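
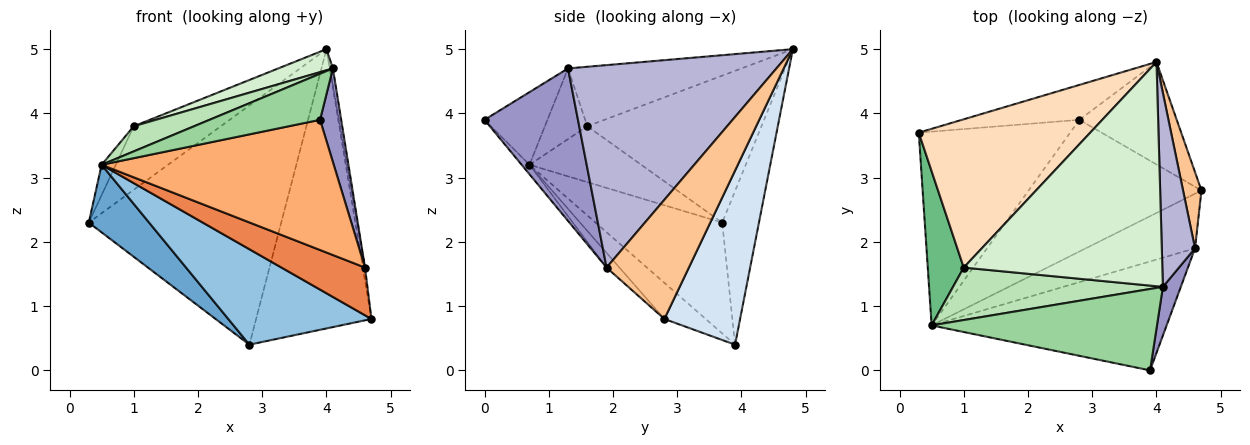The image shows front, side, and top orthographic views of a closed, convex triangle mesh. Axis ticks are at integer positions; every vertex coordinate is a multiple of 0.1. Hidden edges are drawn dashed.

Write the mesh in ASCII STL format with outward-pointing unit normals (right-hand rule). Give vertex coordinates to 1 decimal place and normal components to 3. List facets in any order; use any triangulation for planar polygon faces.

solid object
 facet normal -0.569 -0.271 -0.777
  outer loop
   vertex 2.8 3.9 0.4
   vertex 0.5 0.7 3.2
   vertex 0.3 3.7 2.3
  endloop
 endfacet
 facet normal -0.167 -0.579 -0.798
  outer loop
   vertex 2.8 3.9 0.4
   vertex 4.7 2.8 0.8
   vertex 0.5 0.7 3.2
  endloop
 endfacet
 facet normal -0.186 0.972 -0.142
  outer loop
   vertex 2.8 3.9 0.4
   vertex 0.3 3.7 2.3
   vertex 4.0 4.8 5.0
  endloop
 endfacet
 facet normal 0.524 0.799 -0.293
  outer loop
   vertex 2.8 3.9 0.4
   vertex 4.0 4.8 5.0
   vertex 4.7 2.8 0.8
  endloop
 endfacet
 facet normal -0.101 -0.655 -0.749
  outer loop
   vertex 4.6 1.9 1.6
   vertex 0.5 0.7 3.2
   vertex 4.7 2.8 0.8
  endloop
 endfacet
 facet normal -0.026 -0.767 -0.641
  outer loop
   vertex 4.6 1.9 1.6
   vertex 3.9 0.0 3.9
   vertex 0.5 0.7 3.2
  endloop
 endfacet
 facet normal 0.988 0.026 0.152
  outer loop
   vertex 4.6 1.9 1.6
   vertex 4.7 2.8 0.8
   vertex 4.0 4.8 5.0
  endloop
 endfacet
 facet normal -0.619 0.309 0.722
  outer loop
   vertex 1.0 1.6 3.8
   vertex 4.0 4.8 5.0
   vertex 0.3 3.7 2.3
  endloop
 endfacet
 facet normal -0.836 0.106 0.538
  outer loop
   vertex 1.0 1.6 3.8
   vertex 0.3 3.7 2.3
   vertex 0.5 0.7 3.2
  endloop
 endfacet
 facet normal -0.270 -0.474 0.838
  outer loop
   vertex 4.1 1.3 4.7
   vertex 0.5 0.7 3.2
   vertex 3.9 0.0 3.9
  endloop
 endfacet
 facet normal -0.291 -0.414 0.863
  outer loop
   vertex 4.1 1.3 4.7
   vertex 1.0 1.6 3.8
   vertex 0.5 0.7 3.2
  endloop
 endfacet
 facet normal -0.286 -0.090 0.954
  outer loop
   vertex 4.1 1.3 4.7
   vertex 4.0 4.8 5.0
   vertex 1.0 1.6 3.8
  endloop
 endfacet
 facet normal 0.969 -0.219 0.114
  outer loop
   vertex 4.1 1.3 4.7
   vertex 3.9 0.0 3.9
   vertex 4.6 1.9 1.6
  endloop
 endfacet
 facet normal 0.987 0.014 0.162
  outer loop
   vertex 4.1 1.3 4.7
   vertex 4.6 1.9 1.6
   vertex 4.0 4.8 5.0
  endloop
 endfacet
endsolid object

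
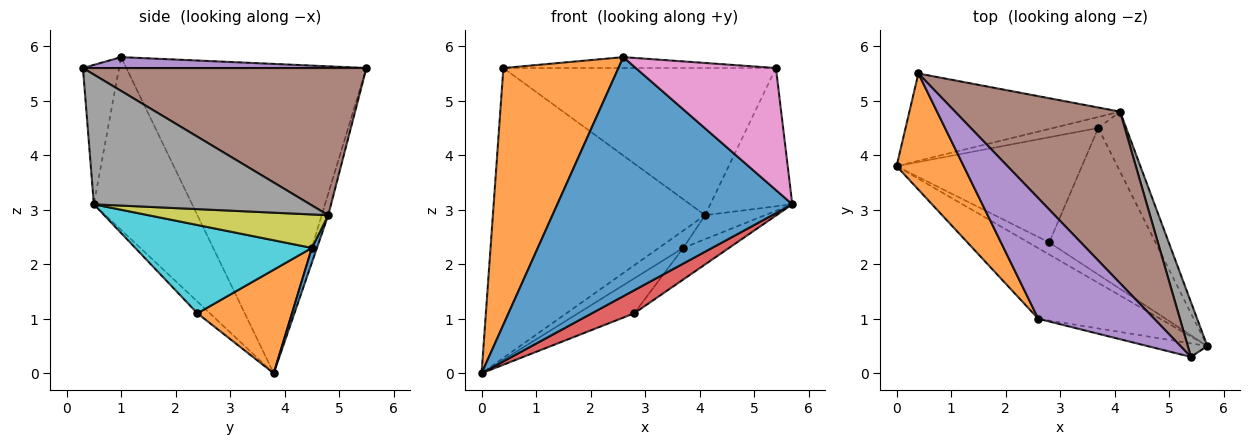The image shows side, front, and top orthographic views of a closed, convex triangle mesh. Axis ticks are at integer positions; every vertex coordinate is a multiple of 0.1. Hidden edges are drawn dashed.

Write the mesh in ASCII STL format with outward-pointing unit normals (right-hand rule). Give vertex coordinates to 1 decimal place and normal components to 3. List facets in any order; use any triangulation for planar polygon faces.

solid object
 facet normal -0.372 -0.890 -0.263
  outer loop
   vertex 2.6 1.0 5.8
   vertex 0.0 3.8 0.0
   vertex 5.7 0.5 3.1
  endloop
 endfacet
 facet normal -0.885 -0.424 0.192
  outer loop
   vertex 2.6 1.0 5.8
   vertex 0.4 5.5 5.6
   vertex 0.0 3.8 0.0
  endloop
 endfacet
 facet normal -0.029 0.957 -0.288
  outer loop
   vertex 4.1 4.8 2.9
   vertex 0.0 3.8 0.0
   vertex 0.4 5.5 5.6
  endloop
 endfacet
 facet normal -0.253 -0.857 -0.448
  outer loop
   vertex 2.8 2.4 1.1
   vertex 5.7 0.5 3.1
   vertex 0.0 3.8 0.0
  endloop
 endfacet
 facet normal 0.093 0.090 0.992
  outer loop
   vertex 5.4 0.3 5.6
   vertex 0.4 5.5 5.6
   vertex 2.6 1.0 5.8
  endloop
 endfacet
 facet normal 0.561 0.539 0.629
  outer loop
   vertex 5.4 0.3 5.6
   vertex 4.1 4.8 2.9
   vertex 0.4 5.5 5.6
  endloop
 endfacet
 facet normal -0.248 -0.963 -0.107
  outer loop
   vertex 5.4 0.3 5.6
   vertex 2.6 1.0 5.8
   vertex 5.7 0.5 3.1
  endloop
 endfacet
 facet normal 0.926 0.351 0.139
  outer loop
   vertex 5.4 0.3 5.6
   vertex 5.7 0.5 3.1
   vertex 4.1 4.8 2.9
  endloop
 endfacet
 facet normal 0.744 0.248 -0.620
  outer loop
   vertex 3.7 4.5 2.3
   vertex 4.1 4.8 2.9
   vertex 5.7 0.5 3.1
  endloop
 endfacet
 facet normal 0.630 0.163 -0.759
  outer loop
   vertex 3.7 4.5 2.3
   vertex 5.7 0.5 3.1
   vertex 2.8 2.4 1.1
  endloop
 endfacet
 facet normal 0.172 0.830 -0.530
  outer loop
   vertex 3.7 4.5 2.3
   vertex 0.0 3.8 0.0
   vertex 4.1 4.8 2.9
  endloop
 endfacet
 facet normal 0.469 0.278 -0.838
  outer loop
   vertex 3.7 4.5 2.3
   vertex 2.8 2.4 1.1
   vertex 0.0 3.8 0.0
  endloop
 endfacet
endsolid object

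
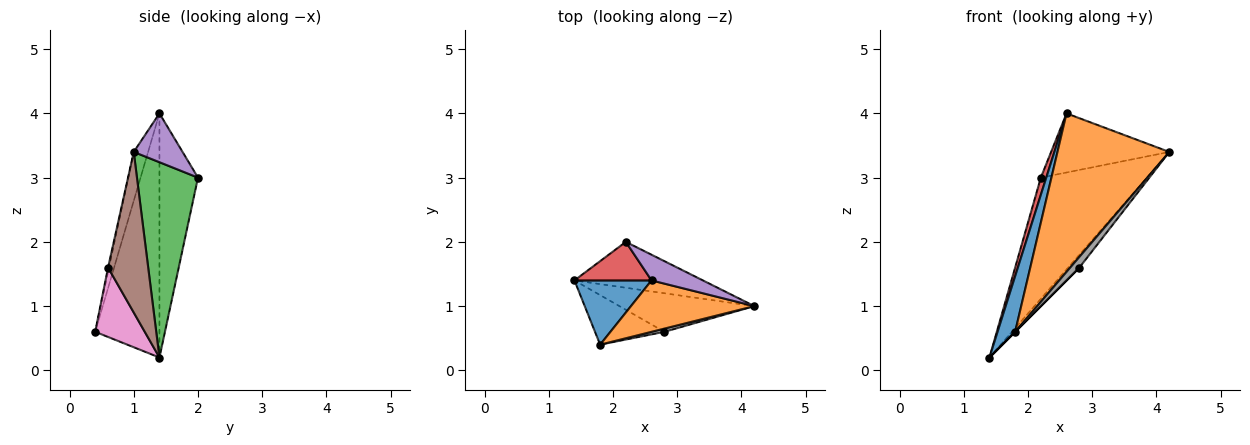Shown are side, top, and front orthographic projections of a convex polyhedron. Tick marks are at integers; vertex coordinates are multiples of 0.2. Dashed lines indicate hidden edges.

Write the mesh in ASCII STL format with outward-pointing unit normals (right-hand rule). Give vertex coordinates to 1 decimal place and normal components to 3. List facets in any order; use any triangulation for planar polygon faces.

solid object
 facet normal -0.923 -0.253 0.291
  outer loop
   vertex 2.6 1.4 4.0
   vertex 1.4 1.4 0.2
   vertex 1.8 0.4 0.6
  endloop
 endfacet
 facet normal -0.121 -0.944 0.306
  outer loop
   vertex 2.6 1.4 4.0
   vertex 1.8 0.4 0.6
   vertex 4.2 1.0 3.4
  endloop
 endfacet
 facet normal 0.474 0.823 -0.312
  outer loop
   vertex 2.2 2.0 3.0
   vertex 4.2 1.0 3.4
   vertex 1.4 1.4 0.2
  endloop
 endfacet
 facet normal -0.945 -0.133 0.298
  outer loop
   vertex 2.2 2.0 3.0
   vertex 1.4 1.4 0.2
   vertex 2.6 1.4 4.0
  endloop
 endfacet
 facet normal 0.354 0.858 0.373
  outer loop
   vertex 2.2 2.0 3.0
   vertex 2.6 1.4 4.0
   vertex 4.2 1.0 3.4
  endloop
 endfacet
 facet normal 0.749 0.210 -0.629
  outer loop
   vertex 2.8 0.6 1.6
   vertex 1.4 1.4 0.2
   vertex 4.2 1.0 3.4
  endloop
 endfacet
 facet normal 0.707 0.000 -0.707
  outer loop
   vertex 2.8 0.6 1.6
   vertex 1.8 0.4 0.6
   vertex 1.4 1.4 0.2
  endloop
 endfacet
 facet normal -0.095 -0.953 0.286
  outer loop
   vertex 2.8 0.6 1.6
   vertex 4.2 1.0 3.4
   vertex 1.8 0.4 0.6
  endloop
 endfacet
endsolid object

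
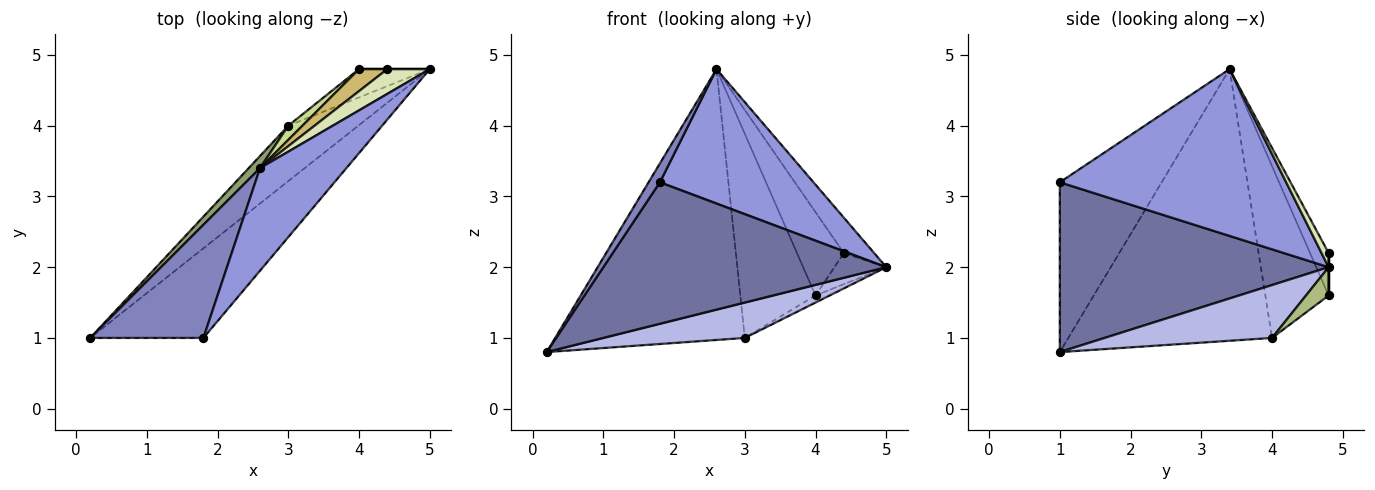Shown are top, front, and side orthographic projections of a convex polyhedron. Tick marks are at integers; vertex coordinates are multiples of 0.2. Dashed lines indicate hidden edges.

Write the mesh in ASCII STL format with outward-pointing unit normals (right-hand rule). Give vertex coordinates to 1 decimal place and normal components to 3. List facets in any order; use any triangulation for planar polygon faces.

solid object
 facet normal 0.626 -0.659 -0.417
  outer loop
   vertex 1.8 1.0 3.2
   vertex 0.2 1.0 0.8
   vertex 5.0 4.8 2.0
  endloop
 endfacet
 facet normal -0.829 -0.092 0.552
  outer loop
   vertex 2.6 3.4 4.8
   vertex 0.2 1.0 0.8
   vertex 1.8 1.0 3.2
  endloop
 endfacet
 facet normal 0.761 -0.516 0.394
  outer loop
   vertex 2.6 3.4 4.8
   vertex 1.8 1.0 3.2
   vertex 5.0 4.8 2.0
  endloop
 endfacet
 facet normal 0.537 -0.454 -0.711
  outer loop
   vertex 3.0 4.0 1.0
   vertex 5.0 4.8 2.0
   vertex 0.2 1.0 0.8
  endloop
 endfacet
 facet normal -0.732 0.681 0.030
  outer loop
   vertex 3.0 4.0 1.0
   vertex 0.2 1.0 0.8
   vertex 2.6 3.4 4.8
  endloop
 endfacet
 facet normal 0.362 0.226 -0.904
  outer loop
   vertex 4.0 4.8 1.6
   vertex 5.0 4.8 2.0
   vertex 3.0 4.0 1.0
  endloop
 endfacet
 facet normal -0.643 0.764 0.053
  outer loop
   vertex 4.0 4.8 1.6
   vertex 3.0 4.0 1.0
   vertex 2.6 3.4 4.8
  endloop
 endfacet
 facet normal 0.188 0.805 0.563
  outer loop
   vertex 4.4 4.8 2.2
   vertex 2.6 3.4 4.8
   vertex 5.0 4.8 2.0
  endloop
 endfacet
 facet normal 0.000 1.000 0.000
  outer loop
   vertex 4.4 4.8 2.2
   vertex 5.0 4.8 2.0
   vertex 4.0 4.8 1.6
  endloop
 endfacet
 facet normal -0.358 0.903 0.238
  outer loop
   vertex 4.4 4.8 2.2
   vertex 4.0 4.8 1.6
   vertex 2.6 3.4 4.8
  endloop
 endfacet
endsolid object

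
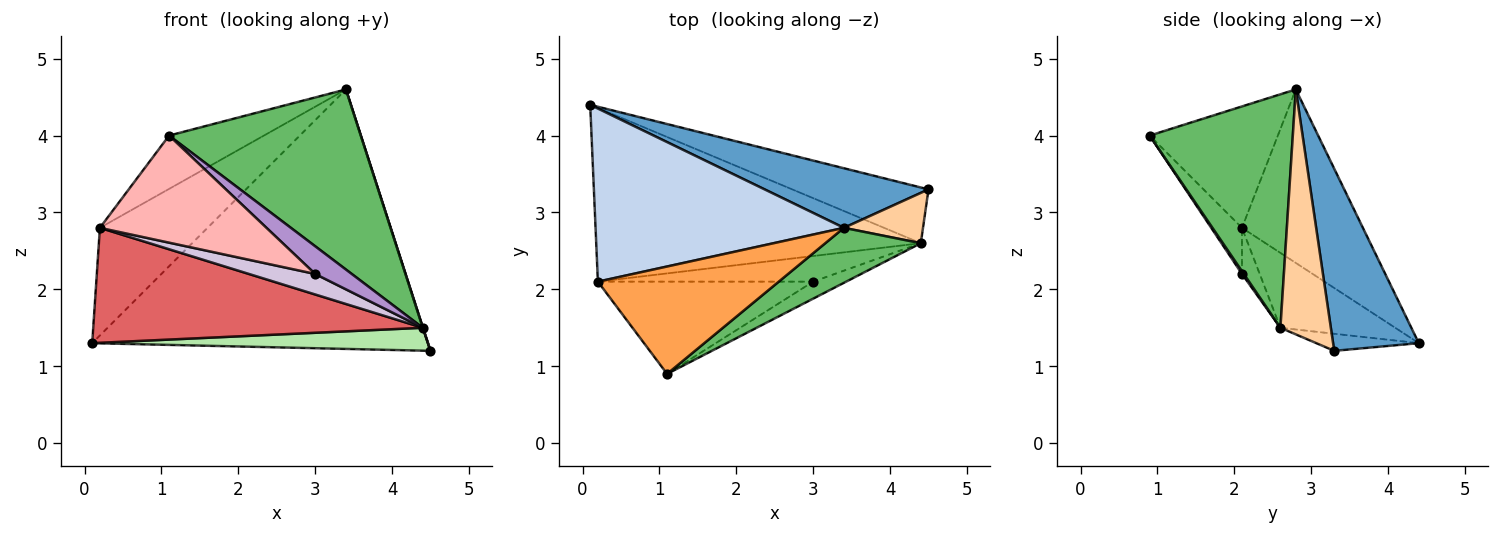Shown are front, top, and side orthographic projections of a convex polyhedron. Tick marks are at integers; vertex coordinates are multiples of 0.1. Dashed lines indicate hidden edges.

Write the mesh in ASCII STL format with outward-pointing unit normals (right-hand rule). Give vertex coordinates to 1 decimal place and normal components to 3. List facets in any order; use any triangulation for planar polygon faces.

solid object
 facet normal 0.241 0.946 0.217
  outer loop
   vertex 3.4 2.8 4.6
   vertex 4.5 3.3 1.2
   vertex 0.1 4.4 1.3
  endloop
 endfacet
 facet normal -0.510 0.454 0.730
  outer loop
   vertex 0.2 2.1 2.8
   vertex 3.4 2.8 4.6
   vertex 0.1 4.4 1.3
  endloop
 endfacet
 facet normal -0.515 0.381 0.768
  outer loop
   vertex 0.2 2.1 2.8
   vertex 1.1 0.9 4.0
   vertex 3.4 2.8 4.6
  endloop
 endfacet
 facet normal 0.952 -0.004 0.307
  outer loop
   vertex 4.4 2.6 1.5
   vertex 4.5 3.3 1.2
   vertex 3.4 2.8 4.6
  endloop
 endfacet
 facet normal 0.581 -0.778 0.238
  outer loop
   vertex 4.4 2.6 1.5
   vertex 3.4 2.8 4.6
   vertex 1.1 0.9 4.0
  endloop
 endfacet
 facet normal -0.115 -0.377 -0.919
  outer loop
   vertex 4.4 2.6 1.5
   vertex 0.1 4.4 1.3
   vertex 4.5 3.3 1.2
  endloop
 endfacet
 facet normal -0.189 -0.542 -0.819
  outer loop
   vertex 4.4 2.6 1.5
   vertex 0.2 2.1 2.8
   vertex 0.1 4.4 1.3
  endloop
 endfacet
 facet normal -0.139 -0.750 -0.646
  outer loop
   vertex 3.0 2.1 2.2
   vertex 1.1 0.9 4.0
   vertex 0.2 2.1 2.8
  endloop
 endfacet
 facet normal 0.043 -0.852 -0.522
  outer loop
   vertex 3.0 2.1 2.2
   vertex 4.4 2.6 1.5
   vertex 1.1 0.9 4.0
  endloop
 endfacet
 facet normal -0.165 -0.616 -0.770
  outer loop
   vertex 3.0 2.1 2.2
   vertex 0.2 2.1 2.8
   vertex 4.4 2.6 1.5
  endloop
 endfacet
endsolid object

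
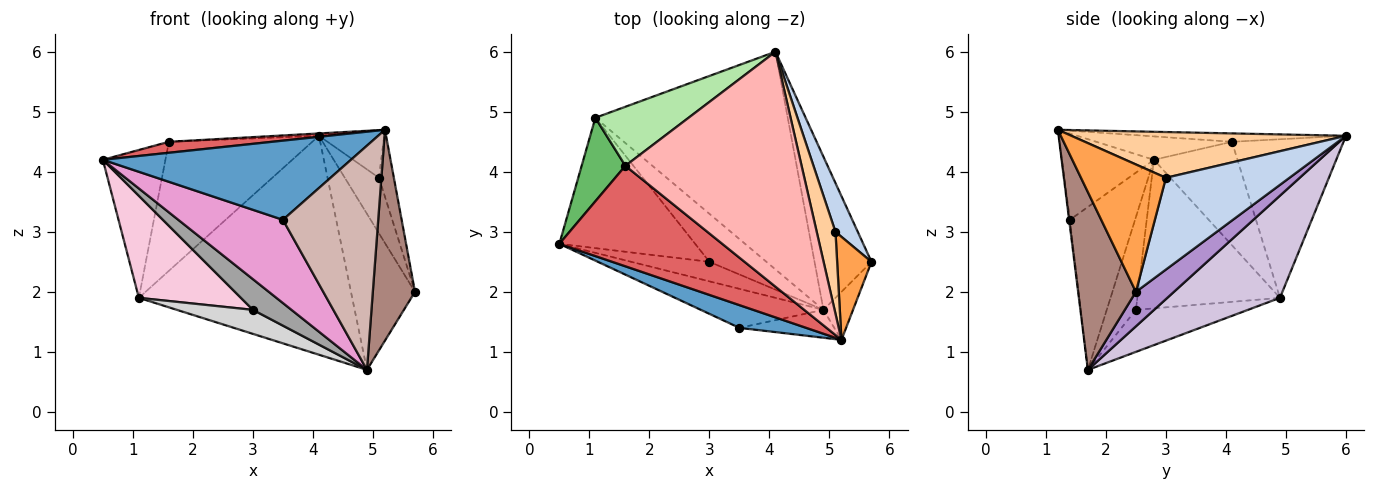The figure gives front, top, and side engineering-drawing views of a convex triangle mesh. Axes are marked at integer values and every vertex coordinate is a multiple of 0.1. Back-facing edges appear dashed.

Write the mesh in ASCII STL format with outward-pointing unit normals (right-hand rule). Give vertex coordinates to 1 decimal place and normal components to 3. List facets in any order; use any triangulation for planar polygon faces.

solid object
 facet normal -0.336 -0.905 0.260
  outer loop
   vertex 3.5 1.4 3.2
   vertex 5.2 1.2 4.7
   vertex 0.5 2.8 4.2
  endloop
 endfacet
 facet normal 0.938 0.260 0.228
  outer loop
   vertex 5.1 3.0 3.9
   vertex 5.7 2.5 2.0
   vertex 4.1 6.0 4.6
  endloop
 endfacet
 facet normal 0.952 0.167 0.257
  outer loop
   vertex 5.1 3.0 3.9
   vertex 5.2 1.2 4.7
   vertex 5.7 2.5 2.0
  endloop
 endfacet
 facet normal 0.904 0.215 0.370
  outer loop
   vertex 5.1 3.0 3.9
   vertex 4.1 6.0 4.6
   vertex 5.2 1.2 4.7
  endloop
 endfacet
 facet normal -0.758 0.568 0.320
  outer loop
   vertex 1.6 4.1 4.5
   vertex 1.1 4.9 1.9
   vertex 0.5 2.8 4.2
  endloop
 endfacet
 facet normal -0.578 0.742 0.339
  outer loop
   vertex 1.6 4.1 4.5
   vertex 4.1 6.0 4.6
   vertex 1.1 4.9 1.9
  endloop
 endfacet
 facet normal -0.141 -0.108 0.984
  outer loop
   vertex 1.6 4.1 4.5
   vertex 0.5 2.8 4.2
   vertex 5.2 1.2 4.7
  endloop
 endfacet
 facet normal -0.047 0.010 0.999
  outer loop
   vertex 1.6 4.1 4.5
   vertex 5.2 1.2 4.7
   vertex 4.1 6.0 4.6
  endloop
 endfacet
 facet normal 0.390 0.657 -0.645
  outer loop
   vertex 4.9 1.7 0.7
   vertex 4.1 6.0 4.6
   vertex 5.7 2.5 2.0
  endloop
 endfacet
 facet normal 0.351 0.664 -0.660
  outer loop
   vertex 4.9 1.7 0.7
   vertex 1.1 4.9 1.9
   vertex 4.1 6.0 4.6
  endloop
 endfacet
 facet normal 0.801 -0.584 -0.133
  outer loop
   vertex 4.9 1.7 0.7
   vertex 5.7 2.5 2.0
   vertex 5.2 1.2 4.7
  endloop
 endfacet
 facet normal -0.008 -0.992 -0.123
  outer loop
   vertex 4.9 1.7 0.7
   vertex 5.2 1.2 4.7
   vertex 3.5 1.4 3.2
  endloop
 endfacet
 facet normal -0.491 -0.789 -0.370
  outer loop
   vertex 4.9 1.7 0.7
   vertex 3.5 1.4 3.2
   vertex 0.5 2.8 4.2
  endloop
 endfacet
 facet normal -0.653 -0.467 -0.597
  outer loop
   vertex 3.0 2.5 1.7
   vertex 0.5 2.8 4.2
   vertex 1.1 4.9 1.9
  endloop
 endfacet
 facet normal -0.538 -0.712 -0.452
  outer loop
   vertex 3.0 2.5 1.7
   vertex 4.9 1.7 0.7
   vertex 0.5 2.8 4.2
  endloop
 endfacet
 facet normal -0.550 -0.373 -0.747
  outer loop
   vertex 3.0 2.5 1.7
   vertex 1.1 4.9 1.9
   vertex 4.9 1.7 0.7
  endloop
 endfacet
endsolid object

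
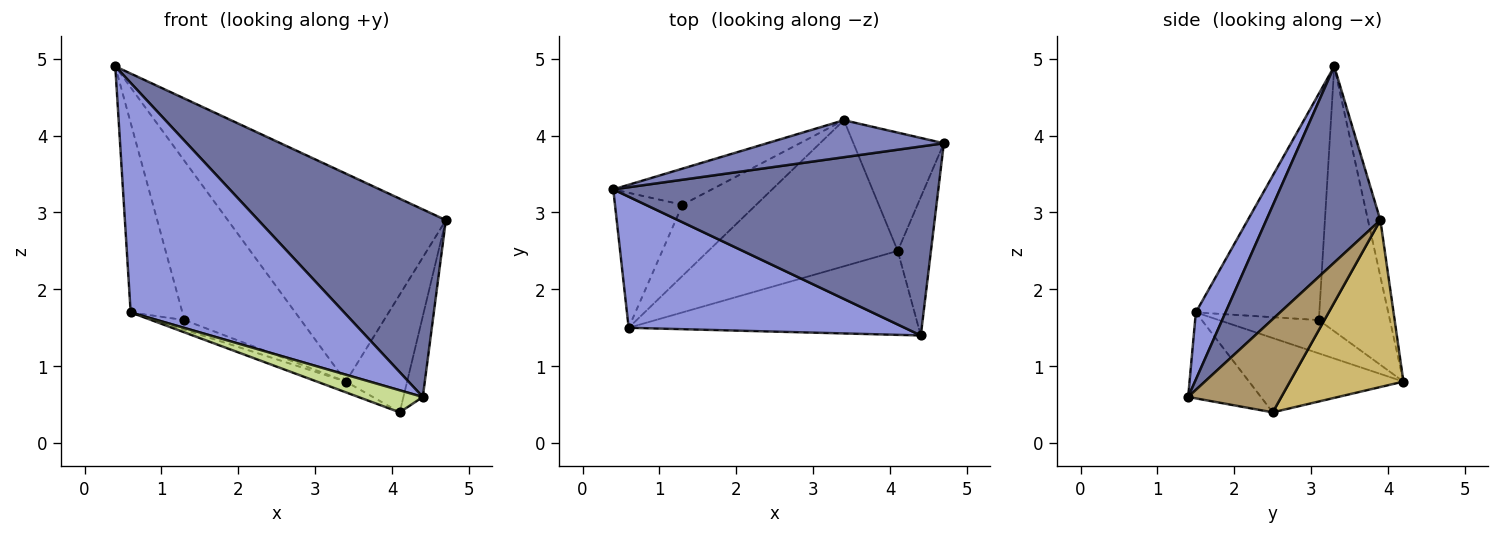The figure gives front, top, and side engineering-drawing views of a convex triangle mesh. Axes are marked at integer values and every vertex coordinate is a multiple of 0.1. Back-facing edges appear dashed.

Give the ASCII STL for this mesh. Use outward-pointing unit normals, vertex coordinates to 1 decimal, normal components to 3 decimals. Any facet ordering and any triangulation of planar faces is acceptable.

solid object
 facet normal 0.394 -0.647 0.652
  outer loop
   vertex 4.4 1.4 0.6
   vertex 4.7 3.9 2.9
   vertex 0.4 3.3 4.9
  endloop
 endfacet
 facet normal -0.056 0.983 0.175
  outer loop
   vertex 3.4 4.2 0.8
   vertex 0.4 3.3 4.9
   vertex 4.7 3.9 2.9
  endloop
 endfacet
 facet normal 0.120 -0.862 0.492
  outer loop
   vertex 0.6 1.5 1.7
   vertex 4.4 1.4 0.6
   vertex 0.4 3.3 4.9
  endloop
 endfacet
 facet normal -0.511 0.838 -0.190
  outer loop
   vertex 1.3 3.1 1.6
   vertex 0.4 3.3 4.9
   vertex 3.4 4.2 0.8
  endloop
 endfacet
 facet normal -0.889 0.373 -0.265
  outer loop
   vertex 1.3 3.1 1.6
   vertex 0.6 1.5 1.7
   vertex 0.4 3.3 4.9
  endloop
 endfacet
 facet normal -0.409 0.122 -0.904
  outer loop
   vertex 1.3 3.1 1.6
   vertex 3.4 4.2 0.8
   vertex 0.6 1.5 1.7
  endloop
 endfacet
 facet normal -0.276 -0.244 -0.930
  outer loop
   vertex 4.1 2.5 0.4
   vertex 4.4 1.4 0.6
   vertex 0.6 1.5 1.7
  endloop
 endfacet
 facet normal -0.364 0.068 -0.929
  outer loop
   vertex 4.1 2.5 0.4
   vertex 0.6 1.5 1.7
   vertex 3.4 4.2 0.8
  endloop
 endfacet
 facet normal 0.924 0.192 -0.329
  outer loop
   vertex 4.1 2.5 0.4
   vertex 4.7 3.9 2.9
   vertex 4.4 1.4 0.6
  endloop
 endfacet
 facet normal 0.794 0.428 -0.431
  outer loop
   vertex 4.1 2.5 0.4
   vertex 3.4 4.2 0.8
   vertex 4.7 3.9 2.9
  endloop
 endfacet
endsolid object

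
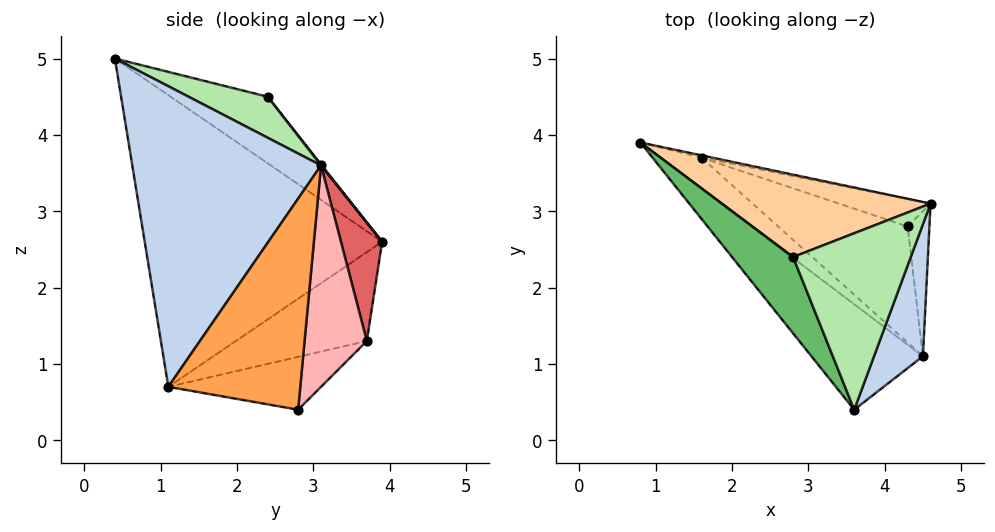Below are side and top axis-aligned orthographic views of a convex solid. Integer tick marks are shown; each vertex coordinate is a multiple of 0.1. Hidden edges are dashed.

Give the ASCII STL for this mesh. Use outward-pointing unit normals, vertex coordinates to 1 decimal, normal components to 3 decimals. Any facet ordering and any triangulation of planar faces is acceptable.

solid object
 facet normal -0.663 -0.704 -0.253
  outer loop
   vertex 4.5 1.1 0.7
   vertex 3.6 0.4 5.0
   vertex 0.8 3.9 2.6
  endloop
 endfacet
 facet normal 0.950 -0.272 0.155
  outer loop
   vertex 4.5 1.1 0.7
   vertex 4.6 3.1 3.6
   vertex 3.6 0.4 5.0
  endloop
 endfacet
 facet normal 0.990 0.098 -0.102
  outer loop
   vertex 4.5 1.1 0.7
   vertex 4.3 2.8 0.4
   vertex 4.6 3.1 3.6
  endloop
 endfacet
 facet normal 0.003 0.786 0.618
  outer loop
   vertex 2.8 2.4 4.5
   vertex 4.6 3.1 3.6
   vertex 0.8 3.9 2.6
  endloop
 endfacet
 facet normal -0.731 -0.125 0.671
  outer loop
   vertex 2.8 2.4 4.5
   vertex 0.8 3.9 2.6
   vertex 3.6 0.4 5.0
  endloop
 endfacet
 facet normal 0.309 0.345 0.886
  outer loop
   vertex 2.8 2.4 4.5
   vertex 3.6 0.4 5.0
   vertex 4.6 3.1 3.6
  endloop
 endfacet
 facet normal 0.211 0.977 -0.020
  outer loop
   vertex 1.6 3.7 1.3
   vertex 0.8 3.9 2.6
   vertex 4.6 3.1 3.6
  endloop
 endfacet
 facet normal 0.279 0.953 -0.116
  outer loop
   vertex 1.6 3.7 1.3
   vertex 4.6 3.1 3.6
   vertex 4.3 2.8 0.4
  endloop
 endfacet
 facet normal -0.670 -0.676 -0.308
  outer loop
   vertex 1.6 3.7 1.3
   vertex 4.5 1.1 0.7
   vertex 0.8 3.9 2.6
  endloop
 endfacet
 facet normal -0.370 -0.203 -0.906
  outer loop
   vertex 1.6 3.7 1.3
   vertex 4.3 2.8 0.4
   vertex 4.5 1.1 0.7
  endloop
 endfacet
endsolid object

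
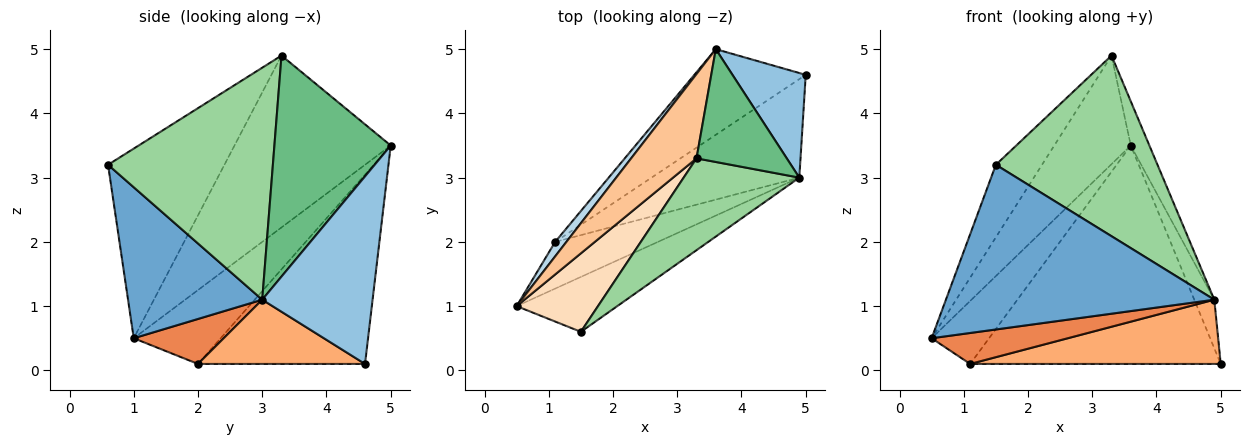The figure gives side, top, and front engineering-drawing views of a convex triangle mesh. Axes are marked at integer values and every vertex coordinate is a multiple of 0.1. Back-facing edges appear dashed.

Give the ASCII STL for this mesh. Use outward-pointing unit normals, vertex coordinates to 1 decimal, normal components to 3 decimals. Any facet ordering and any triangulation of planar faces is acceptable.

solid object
 facet normal 0.429 -0.857 -0.286
  outer loop
   vertex 4.9 3.0 1.1
   vertex 1.5 0.6 3.2
   vertex 0.5 1.0 0.5
  endloop
 endfacet
 facet normal 0.918 0.167 0.359
  outer loop
   vertex 4.9 3.0 1.1
   vertex 5.0 4.6 0.1
   vertex 3.6 5.0 3.5
  endloop
 endfacet
 facet normal -0.828 0.547 0.126
  outer loop
   vertex 1.1 2.0 0.1
   vertex 0.5 1.0 0.5
   vertex 3.6 5.0 3.5
  endloop
 endfacet
 facet normal -0.527 0.791 -0.310
  outer loop
   vertex 1.1 2.0 0.1
   vertex 3.6 5.0 3.5
   vertex 5.0 4.6 0.1
  endloop
 endfacet
 facet normal 0.343 -0.519 -0.783
  outer loop
   vertex 1.1 2.0 0.1
   vertex 4.9 3.0 1.1
   vertex 0.5 1.0 0.5
  endloop
 endfacet
 facet normal 0.342 -0.513 -0.787
  outer loop
   vertex 1.1 2.0 0.1
   vertex 5.0 4.6 0.1
   vertex 4.9 3.0 1.1
  endloop
 endfacet
 facet normal -0.850 0.416 0.323
  outer loop
   vertex 3.3 3.3 4.9
   vertex 3.6 5.0 3.5
   vertex 0.5 1.0 0.5
  endloop
 endfacet
 facet normal -0.863 0.342 0.371
  outer loop
   vertex 3.3 3.3 4.9
   vertex 0.5 1.0 0.5
   vertex 1.5 0.6 3.2
  endloop
 endfacet
 facet normal 0.916 0.146 0.374
  outer loop
   vertex 3.3 3.3 4.9
   vertex 4.9 3.0 1.1
   vertex 3.6 5.0 3.5
  endloop
 endfacet
 facet normal 0.673 -0.660 0.335
  outer loop
   vertex 3.3 3.3 4.9
   vertex 1.5 0.6 3.2
   vertex 4.9 3.0 1.1
  endloop
 endfacet
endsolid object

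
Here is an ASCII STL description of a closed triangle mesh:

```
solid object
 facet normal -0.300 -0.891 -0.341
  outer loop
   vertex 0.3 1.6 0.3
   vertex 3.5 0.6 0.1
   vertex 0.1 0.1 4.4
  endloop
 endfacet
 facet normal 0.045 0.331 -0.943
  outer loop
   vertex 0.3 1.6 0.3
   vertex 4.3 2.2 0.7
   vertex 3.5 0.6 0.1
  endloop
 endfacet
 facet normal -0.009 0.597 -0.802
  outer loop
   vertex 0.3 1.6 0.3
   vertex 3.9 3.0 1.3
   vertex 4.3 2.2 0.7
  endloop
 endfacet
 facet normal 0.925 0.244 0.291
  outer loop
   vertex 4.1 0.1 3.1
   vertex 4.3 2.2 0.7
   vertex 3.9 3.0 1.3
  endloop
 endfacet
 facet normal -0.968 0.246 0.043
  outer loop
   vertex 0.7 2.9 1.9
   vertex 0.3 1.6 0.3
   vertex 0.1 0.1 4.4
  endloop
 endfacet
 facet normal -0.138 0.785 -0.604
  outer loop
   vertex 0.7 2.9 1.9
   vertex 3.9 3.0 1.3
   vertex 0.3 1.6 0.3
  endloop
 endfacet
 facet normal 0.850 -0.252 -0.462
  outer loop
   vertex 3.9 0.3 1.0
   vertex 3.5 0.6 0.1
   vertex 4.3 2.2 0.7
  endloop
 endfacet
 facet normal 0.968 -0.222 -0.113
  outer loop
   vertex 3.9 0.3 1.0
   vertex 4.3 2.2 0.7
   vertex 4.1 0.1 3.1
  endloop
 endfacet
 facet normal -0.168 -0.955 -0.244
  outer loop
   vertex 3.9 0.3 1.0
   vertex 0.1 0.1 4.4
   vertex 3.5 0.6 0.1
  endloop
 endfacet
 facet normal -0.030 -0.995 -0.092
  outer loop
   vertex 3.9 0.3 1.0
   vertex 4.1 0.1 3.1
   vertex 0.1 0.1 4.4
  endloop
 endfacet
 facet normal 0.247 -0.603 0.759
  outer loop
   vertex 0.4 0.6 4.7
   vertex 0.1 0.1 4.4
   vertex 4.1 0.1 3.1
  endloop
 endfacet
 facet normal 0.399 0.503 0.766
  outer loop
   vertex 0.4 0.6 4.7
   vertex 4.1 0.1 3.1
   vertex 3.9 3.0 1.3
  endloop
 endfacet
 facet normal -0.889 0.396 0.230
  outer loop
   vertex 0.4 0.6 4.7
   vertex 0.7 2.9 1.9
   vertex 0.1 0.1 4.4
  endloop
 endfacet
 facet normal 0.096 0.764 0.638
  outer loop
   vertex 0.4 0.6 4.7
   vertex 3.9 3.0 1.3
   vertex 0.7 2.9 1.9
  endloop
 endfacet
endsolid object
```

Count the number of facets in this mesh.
14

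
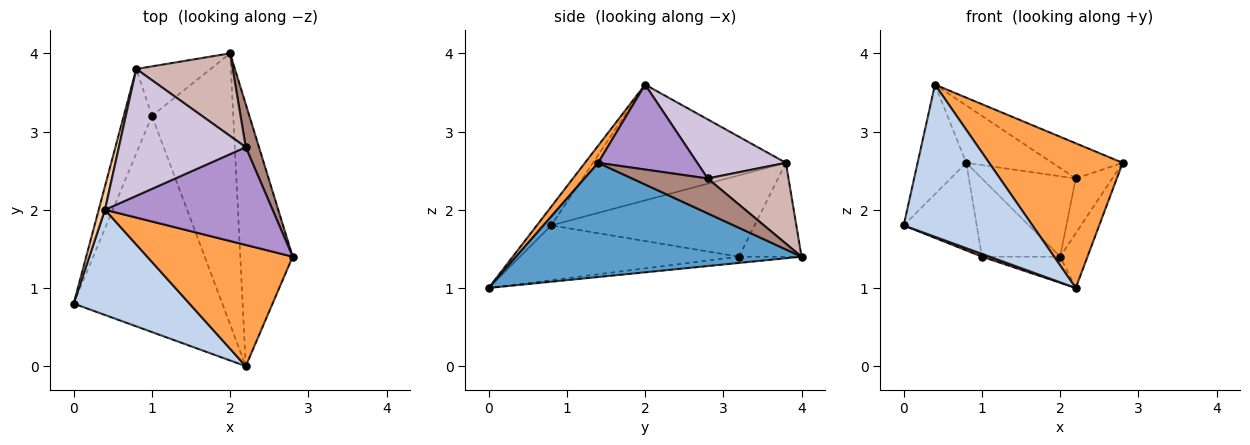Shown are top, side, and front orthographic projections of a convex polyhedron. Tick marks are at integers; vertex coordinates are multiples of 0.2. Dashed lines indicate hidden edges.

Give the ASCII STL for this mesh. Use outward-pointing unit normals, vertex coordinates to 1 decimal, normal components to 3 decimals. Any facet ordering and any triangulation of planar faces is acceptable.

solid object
 facet normal 0.905 0.087 -0.416
  outer loop
   vertex 2.2 0.0 1.0
   vertex 2.0 4.0 1.4
   vertex 2.8 1.4 2.6
  endloop
 endfacet
 facet normal -0.092 -0.819 0.566
  outer loop
   vertex 2.2 0.0 1.0
   vertex 0.4 2.0 3.6
   vertex 0.0 0.8 1.8
  endloop
 endfacet
 facet normal 0.076 -0.764 0.640
  outer loop
   vertex 2.2 0.0 1.0
   vertex 2.8 1.4 2.6
   vertex 0.4 2.0 3.6
  endloop
 endfacet
 facet normal -0.968 0.244 0.052
  outer loop
   vertex 0.8 3.8 2.6
   vertex 0.0 0.8 1.8
   vertex 0.4 2.0 3.6
  endloop
 endfacet
 facet normal -0.895 0.321 -0.310
  outer loop
   vertex 1.0 3.2 1.4
   vertex 0.0 0.8 1.8
   vertex 0.8 3.8 2.6
  endloop
 endfacet
 facet normal -0.560 0.700 -0.443
  outer loop
   vertex 1.0 3.2 1.4
   vertex 0.8 3.8 2.6
   vertex 2.0 4.0 1.4
  endloop
 endfacet
 facet normal -0.346 -0.012 -0.938
  outer loop
   vertex 1.0 3.2 1.4
   vertex 2.2 0.0 1.0
   vertex 0.0 0.8 1.8
  endloop
 endfacet
 facet normal -0.076 0.095 -0.993
  outer loop
   vertex 1.0 3.2 1.4
   vertex 2.0 4.0 1.4
   vertex 2.2 0.0 1.0
  endloop
 endfacet
 facet normal 0.430 0.306 0.849
  outer loop
   vertex 2.2 2.8 2.4
   vertex 0.4 2.0 3.6
   vertex 2.8 1.4 2.6
  endloop
 endfacet
 facet normal 0.391 0.379 0.839
  outer loop
   vertex 2.2 2.8 2.4
   vertex 0.8 3.8 2.6
   vertex 0.4 2.0 3.6
  endloop
 endfacet
 facet normal 0.852 0.411 0.323
  outer loop
   vertex 2.2 2.8 2.4
   vertex 2.8 1.4 2.6
   vertex 2.0 4.0 1.4
  endloop
 endfacet
 facet normal 0.515 0.598 0.614
  outer loop
   vertex 2.2 2.8 2.4
   vertex 2.0 4.0 1.4
   vertex 0.8 3.8 2.6
  endloop
 endfacet
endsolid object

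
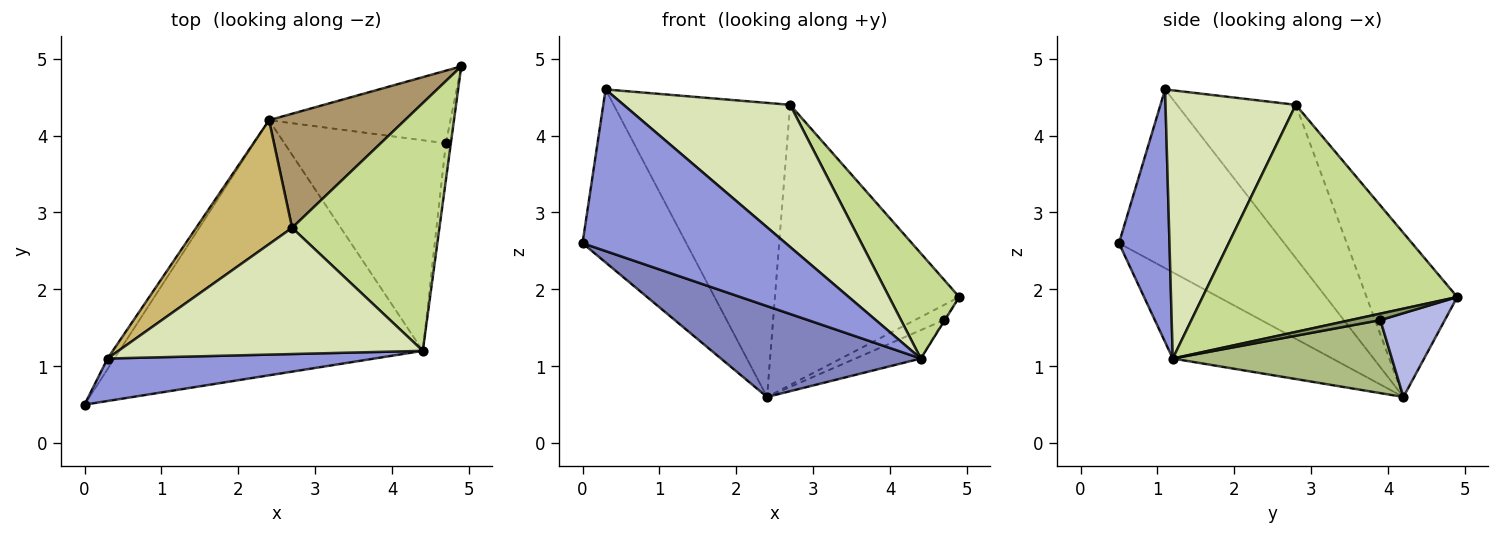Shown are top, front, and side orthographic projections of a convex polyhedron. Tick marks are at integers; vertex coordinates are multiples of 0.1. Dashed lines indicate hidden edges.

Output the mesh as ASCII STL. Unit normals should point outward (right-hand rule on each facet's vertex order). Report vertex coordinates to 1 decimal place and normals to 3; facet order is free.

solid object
 facet normal -0.846 0.531 -0.032
  outer loop
   vertex 0.3 1.1 4.6
   vertex 2.4 4.2 0.6
   vertex 0.0 0.5 2.6
  endloop
 endfacet
 facet normal -0.259 -0.324 -0.910
  outer loop
   vertex 4.4 1.2 1.1
   vertex 0.0 0.5 2.6
   vertex 2.4 4.2 0.6
  endloop
 endfacet
 facet normal 0.234 -0.940 0.247
  outer loop
   vertex 4.4 1.2 1.1
   vertex 0.3 1.1 4.6
   vertex 0.0 0.5 2.6
  endloop
 endfacet
 facet normal 0.412 0.185 -0.892
  outer loop
   vertex 4.7 3.9 1.6
   vertex 2.4 4.2 0.6
   vertex 4.9 4.9 1.9
  endloop
 endfacet
 facet normal 0.790 0.025 -0.612
  outer loop
   vertex 4.7 3.9 1.6
   vertex 4.9 4.9 1.9
   vertex 4.4 1.2 1.1
  endloop
 endfacet
 facet normal 0.409 0.122 -0.904
  outer loop
   vertex 4.7 3.9 1.6
   vertex 4.4 1.2 1.1
   vertex 2.4 4.2 0.6
  endloop
 endfacet
 facet normal 0.817 -0.225 0.530
  outer loop
   vertex 2.7 2.8 4.4
   vertex 4.4 1.2 1.1
   vertex 4.9 4.9 1.9
  endloop
 endfacet
 facet normal 0.505 -0.645 0.573
  outer loop
   vertex 2.7 2.8 4.4
   vertex 0.3 1.1 4.6
   vertex 4.4 1.2 1.1
  endloop
 endfacet
 facet normal -0.414 0.843 0.343
  outer loop
   vertex 2.7 2.8 4.4
   vertex 4.9 4.9 1.9
   vertex 2.4 4.2 0.6
  endloop
 endfacet
 facet normal -0.527 0.783 0.330
  outer loop
   vertex 2.7 2.8 4.4
   vertex 2.4 4.2 0.6
   vertex 0.3 1.1 4.6
  endloop
 endfacet
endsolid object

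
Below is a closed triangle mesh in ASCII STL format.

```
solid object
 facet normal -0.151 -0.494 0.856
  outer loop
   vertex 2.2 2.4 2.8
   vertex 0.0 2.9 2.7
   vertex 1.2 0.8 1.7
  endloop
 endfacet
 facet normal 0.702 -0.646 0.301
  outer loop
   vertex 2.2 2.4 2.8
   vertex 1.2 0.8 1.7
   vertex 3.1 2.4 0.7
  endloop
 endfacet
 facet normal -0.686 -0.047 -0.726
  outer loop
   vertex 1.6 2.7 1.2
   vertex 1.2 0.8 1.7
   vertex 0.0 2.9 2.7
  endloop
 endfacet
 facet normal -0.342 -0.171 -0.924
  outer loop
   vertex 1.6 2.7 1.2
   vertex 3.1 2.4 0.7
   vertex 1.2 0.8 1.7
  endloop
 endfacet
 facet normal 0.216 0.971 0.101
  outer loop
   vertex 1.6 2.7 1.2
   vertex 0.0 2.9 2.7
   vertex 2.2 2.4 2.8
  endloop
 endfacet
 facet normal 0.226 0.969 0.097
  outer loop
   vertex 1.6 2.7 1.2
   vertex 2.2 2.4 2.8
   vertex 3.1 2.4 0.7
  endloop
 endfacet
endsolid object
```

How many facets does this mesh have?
6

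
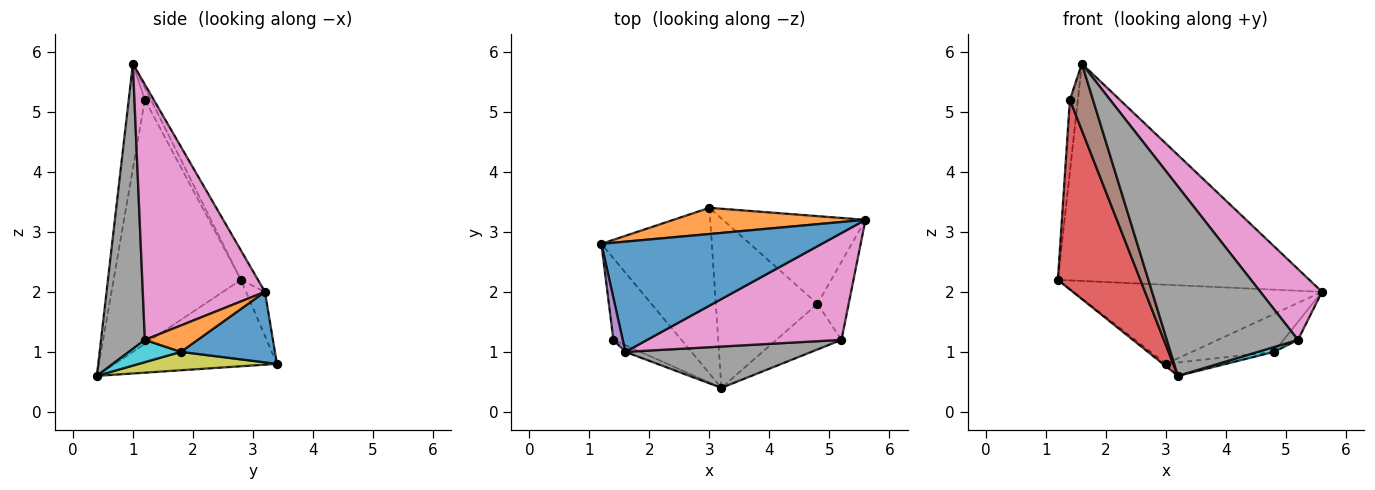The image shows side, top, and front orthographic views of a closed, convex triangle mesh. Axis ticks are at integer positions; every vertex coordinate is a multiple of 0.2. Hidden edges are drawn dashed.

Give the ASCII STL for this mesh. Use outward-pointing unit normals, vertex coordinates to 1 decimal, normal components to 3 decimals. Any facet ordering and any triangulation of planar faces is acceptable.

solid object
 facet normal -0.060 0.890 0.452
  outer loop
   vertex 1.6 1.0 5.8
   vertex 5.6 3.2 2.0
   vertex 1.2 2.8 2.2
  endloop
 endfacet
 facet normal -0.072 0.947 0.313
  outer loop
   vertex 3.0 3.4 0.8
   vertex 1.2 2.8 2.2
   vertex 5.6 3.2 2.0
  endloop
 endfacet
 facet normal -0.616 0.011 -0.787
  outer loop
   vertex 3.0 3.4 0.8
   vertex 3.2 0.4 0.6
   vertex 1.2 2.8 2.2
  endloop
 endfacet
 facet normal -0.817 -0.529 -0.228
  outer loop
   vertex 1.4 1.2 5.2
   vertex 1.2 2.8 2.2
   vertex 3.2 0.4 0.6
  endloop
 endfacet
 facet normal -0.544 0.725 0.423
  outer loop
   vertex 1.4 1.2 5.2
   vertex 1.6 1.0 5.8
   vertex 1.2 2.8 2.2
  endloop
 endfacet
 facet normal -0.572 -0.816 -0.082
  outer loop
   vertex 1.4 1.2 5.2
   vertex 3.2 0.4 0.6
   vertex 1.6 1.0 5.8
  endloop
 endfacet
 facet normal 0.739 -0.372 0.562
  outer loop
   vertex 5.2 1.2 1.2
   vertex 5.6 3.2 2.0
   vertex 1.6 1.0 5.8
  endloop
 endfacet
 facet normal 0.311 -0.929 0.203
  outer loop
   vertex 5.2 1.2 1.2
   vertex 1.6 1.0 5.8
   vertex 3.2 0.4 0.6
  endloop
 endfacet
 facet normal 0.178 0.077 -0.981
  outer loop
   vertex 4.8 1.8 1.0
   vertex 3.2 0.4 0.6
   vertex 3.0 3.4 0.8
  endloop
 endfacet
 facet normal 0.322 -0.099 -0.942
  outer loop
   vertex 4.8 1.8 1.0
   vertex 5.2 1.2 1.2
   vertex 3.2 0.4 0.6
  endloop
 endfacet
 facet normal 0.414 0.361 -0.836
  outer loop
   vertex 4.8 1.8 1.0
   vertex 3.0 3.4 0.8
   vertex 5.6 3.2 2.0
  endloop
 endfacet
 facet normal 0.636 0.173 -0.752
  outer loop
   vertex 4.8 1.8 1.0
   vertex 5.6 3.2 2.0
   vertex 5.2 1.2 1.2
  endloop
 endfacet
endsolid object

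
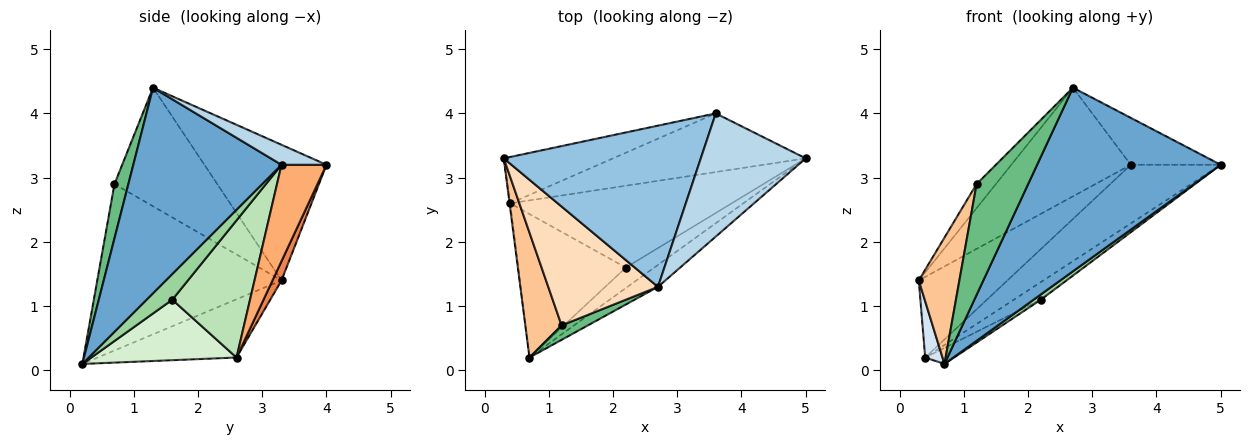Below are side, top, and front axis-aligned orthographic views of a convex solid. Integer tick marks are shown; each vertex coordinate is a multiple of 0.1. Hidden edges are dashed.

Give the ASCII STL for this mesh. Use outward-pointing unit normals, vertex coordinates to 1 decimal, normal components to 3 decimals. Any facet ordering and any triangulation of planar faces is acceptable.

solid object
 facet normal 0.625 -0.775 -0.093
  outer loop
   vertex 2.7 1.3 4.4
   vertex 0.7 0.2 0.1
   vertex 5.0 3.3 3.2
  endloop
 endfacet
 facet normal -0.496 0.485 0.720
  outer loop
   vertex 3.6 4.0 3.2
   vertex 0.3 3.3 1.4
   vertex 2.7 1.3 4.4
  endloop
 endfacet
 facet normal 0.175 0.350 0.920
  outer loop
   vertex 3.6 4.0 3.2
   vertex 2.7 1.3 4.4
   vertex 5.0 3.3 3.2
  endloop
 endfacet
 facet normal -0.992 -0.124 -0.011
  outer loop
   vertex 0.4 2.6 0.2
   vertex 0.7 0.2 0.1
   vertex 0.3 3.3 1.4
  endloop
 endfacet
 facet normal 0.088 0.864 -0.496
  outer loop
   vertex 0.4 2.6 0.2
   vertex 0.3 3.3 1.4
   vertex 3.6 4.0 3.2
  endloop
 endfacet
 facet normal 0.333 0.667 -0.667
  outer loop
   vertex 0.4 2.6 0.2
   vertex 3.6 4.0 3.2
   vertex 5.0 3.3 3.2
  endloop
 endfacet
 facet normal -0.955 -0.211 0.208
  outer loop
   vertex 1.2 0.7 2.9
   vertex 0.3 3.3 1.4
   vertex 0.7 0.2 0.1
  endloop
 endfacet
 facet normal -0.727 0.136 0.673
  outer loop
   vertex 1.2 0.7 2.9
   vertex 2.7 1.3 4.4
   vertex 0.3 3.3 1.4
  endloop
 endfacet
 facet normal 0.258 -0.958 0.125
  outer loop
   vertex 1.2 0.7 2.9
   vertex 0.7 0.2 0.1
   vertex 2.7 1.3 4.4
  endloop
 endfacet
 facet normal 0.659 -0.186 -0.728
  outer loop
   vertex 2.2 1.6 1.1
   vertex 5.0 3.3 3.2
   vertex 0.7 0.2 0.1
  endloop
 endfacet
 facet normal 0.518 0.180 -0.836
  outer loop
   vertex 2.2 1.6 1.1
   vertex 0.4 2.6 0.2
   vertex 5.0 3.3 3.2
  endloop
 endfacet
 facet normal 0.488 0.097 -0.868
  outer loop
   vertex 2.2 1.6 1.1
   vertex 0.7 0.2 0.1
   vertex 0.4 2.6 0.2
  endloop
 endfacet
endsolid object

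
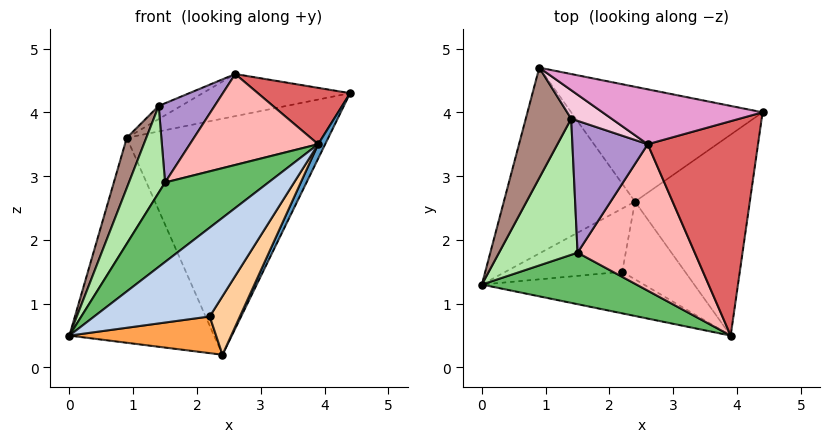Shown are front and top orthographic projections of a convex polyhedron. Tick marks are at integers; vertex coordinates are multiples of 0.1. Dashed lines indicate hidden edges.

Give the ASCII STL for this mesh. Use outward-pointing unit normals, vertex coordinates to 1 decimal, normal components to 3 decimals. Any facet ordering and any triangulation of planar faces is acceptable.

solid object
 facet normal 0.902 -0.031 -0.430
  outer loop
   vertex 2.4 2.6 0.2
   vertex 4.4 4.0 4.3
   vertex 3.9 0.5 3.5
  endloop
 endfacet
 facet normal 0.139 -0.897 -0.420
  outer loop
   vertex 2.2 1.5 0.8
   vertex 3.9 0.5 3.5
   vertex 0.0 1.3 0.5
  endloop
 endfacet
 facet normal 0.161 -0.495 -0.854
  outer loop
   vertex 2.2 1.5 0.8
   vertex 0.0 1.3 0.5
   vertex 2.4 2.6 0.2
  endloop
 endfacet
 facet normal 0.675 -0.444 -0.589
  outer loop
   vertex 2.2 1.5 0.8
   vertex 2.4 2.6 0.2
   vertex 3.9 0.5 3.5
  endloop
 endfacet
 facet normal -0.508 -0.723 0.468
  outer loop
   vertex 1.5 1.8 2.9
   vertex 0.0 1.3 0.5
   vertex 3.9 0.5 3.5
  endloop
 endfacet
 facet normal -0.760 -0.349 0.548
  outer loop
   vertex 1.5 1.8 2.9
   vertex 1.4 3.9 4.1
   vertex 0.0 1.3 0.5
  endloop
 endfacet
 facet normal 0.226 -0.248 0.942
  outer loop
   vertex 2.6 3.5 4.6
   vertex 3.9 0.5 3.5
   vertex 4.4 4.0 4.3
  endloop
 endfacet
 facet normal -0.446 -0.472 0.761
  outer loop
   vertex 2.6 3.5 4.6
   vertex 1.5 1.8 2.9
   vertex 3.9 0.5 3.5
  endloop
 endfacet
 facet normal -0.467 -0.455 0.758
  outer loop
   vertex 2.6 3.5 4.6
   vertex 1.4 3.9 4.1
   vertex 1.5 1.8 2.9
  endloop
 endfacet
 facet normal -0.437 0.667 -0.604
  outer loop
   vertex 0.9 4.7 3.6
   vertex 2.4 2.6 0.2
   vertex 0.0 1.3 0.5
  endloop
 endfacet
 facet normal -0.844 -0.222 0.489
  outer loop
   vertex 0.9 4.7 3.6
   vertex 0.0 1.3 0.5
   vertex 1.4 3.9 4.1
  endloop
 endfacet
 facet normal 0.258 0.869 -0.423
  outer loop
   vertex 0.9 4.7 3.6
   vertex 4.4 4.0 4.3
   vertex 2.4 2.6 0.2
  endloop
 endfacet
 facet normal -0.037 0.608 0.793
  outer loop
   vertex 0.9 4.7 3.6
   vertex 2.6 3.5 4.6
   vertex 4.4 4.0 4.3
  endloop
 endfacet
 facet normal -0.232 0.407 0.883
  outer loop
   vertex 0.9 4.7 3.6
   vertex 1.4 3.9 4.1
   vertex 2.6 3.5 4.6
  endloop
 endfacet
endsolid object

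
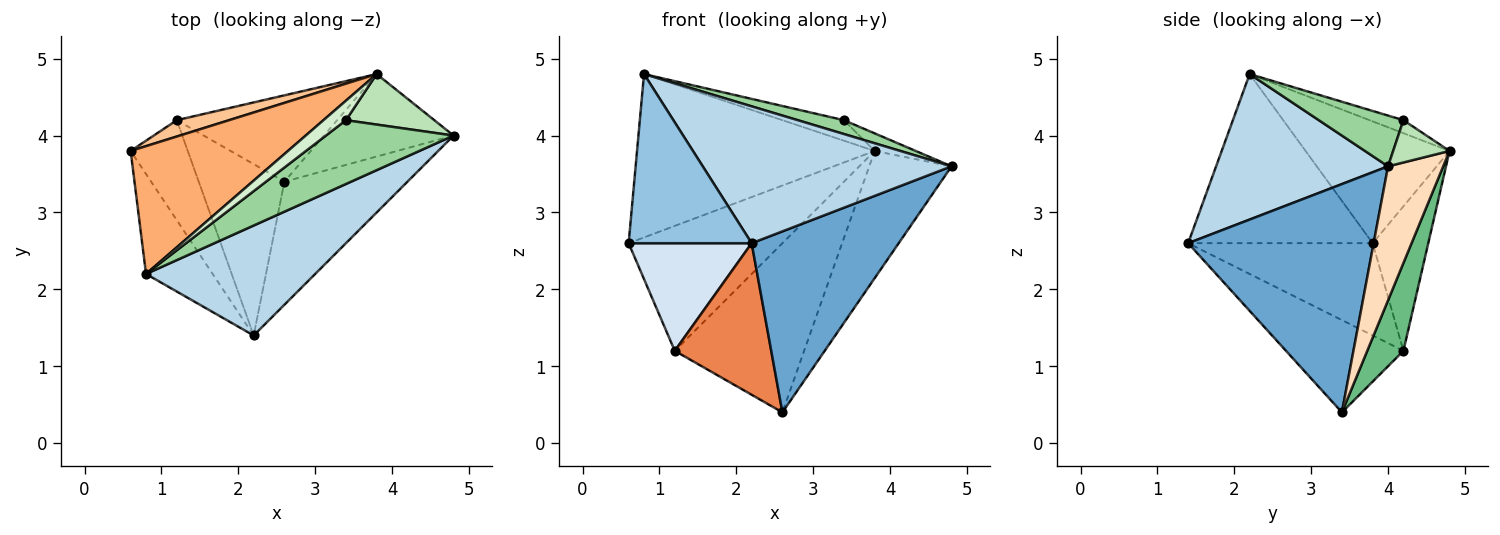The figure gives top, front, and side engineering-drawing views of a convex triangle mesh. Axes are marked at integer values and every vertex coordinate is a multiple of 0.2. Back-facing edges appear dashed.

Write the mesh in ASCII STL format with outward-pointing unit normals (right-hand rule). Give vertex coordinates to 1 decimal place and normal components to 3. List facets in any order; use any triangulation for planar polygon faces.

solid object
 facet normal 0.722 -0.572 -0.389
  outer loop
   vertex 2.6 3.4 0.4
   vertex 4.8 4.0 3.6
   vertex 2.2 1.4 2.6
  endloop
 endfacet
 facet normal -0.791 -0.527 -0.311
  outer loop
   vertex 0.8 2.2 4.8
   vertex 0.6 3.8 2.6
   vertex 2.2 1.4 2.6
  endloop
 endfacet
 facet normal 0.474 -0.686 0.551
  outer loop
   vertex 0.8 2.2 4.8
   vertex 2.2 1.4 2.6
   vertex 4.8 4.0 3.6
  endloop
 endfacet
 facet normal -0.740 -0.493 -0.458
  outer loop
   vertex 1.2 4.2 1.2
   vertex 2.2 1.4 2.6
   vertex 0.6 3.8 2.6
  endloop
 endfacet
 facet normal -0.628 -0.516 -0.583
  outer loop
   vertex 1.2 4.2 1.2
   vertex 2.6 3.4 0.4
   vertex 2.2 1.4 2.6
  endloop
 endfacet
 facet normal -0.431 0.711 0.556
  outer loop
   vertex 3.8 4.8 3.8
   vertex 0.6 3.8 2.6
   vertex 0.8 2.2 4.8
  endloop
 endfacet
 facet normal -0.337 0.933 0.122
  outer loop
   vertex 3.8 4.8 3.8
   vertex 1.2 4.2 1.2
   vertex 0.6 3.8 2.6
  endloop
 endfacet
 facet normal 0.490 0.731 -0.474
  outer loop
   vertex 3.8 4.8 3.8
   vertex 4.8 4.0 3.6
   vertex 2.6 3.4 0.4
  endloop
 endfacet
 facet normal 0.242 0.864 -0.441
  outer loop
   vertex 3.8 4.8 3.8
   vertex 2.6 3.4 0.4
   vertex 1.2 4.2 1.2
  endloop
 endfacet
 facet normal 0.362 -0.198 0.911
  outer loop
   vertex 3.4 4.2 4.2
   vertex 0.8 2.2 4.8
   vertex 4.8 4.0 3.6
  endloop
 endfacet
 facet normal 0.412 0.299 0.861
  outer loop
   vertex 3.4 4.2 4.2
   vertex 4.8 4.0 3.6
   vertex 3.8 4.8 3.8
  endloop
 endfacet
 facet normal -0.370 0.673 0.640
  outer loop
   vertex 3.4 4.2 4.2
   vertex 3.8 4.8 3.8
   vertex 0.8 2.2 4.8
  endloop
 endfacet
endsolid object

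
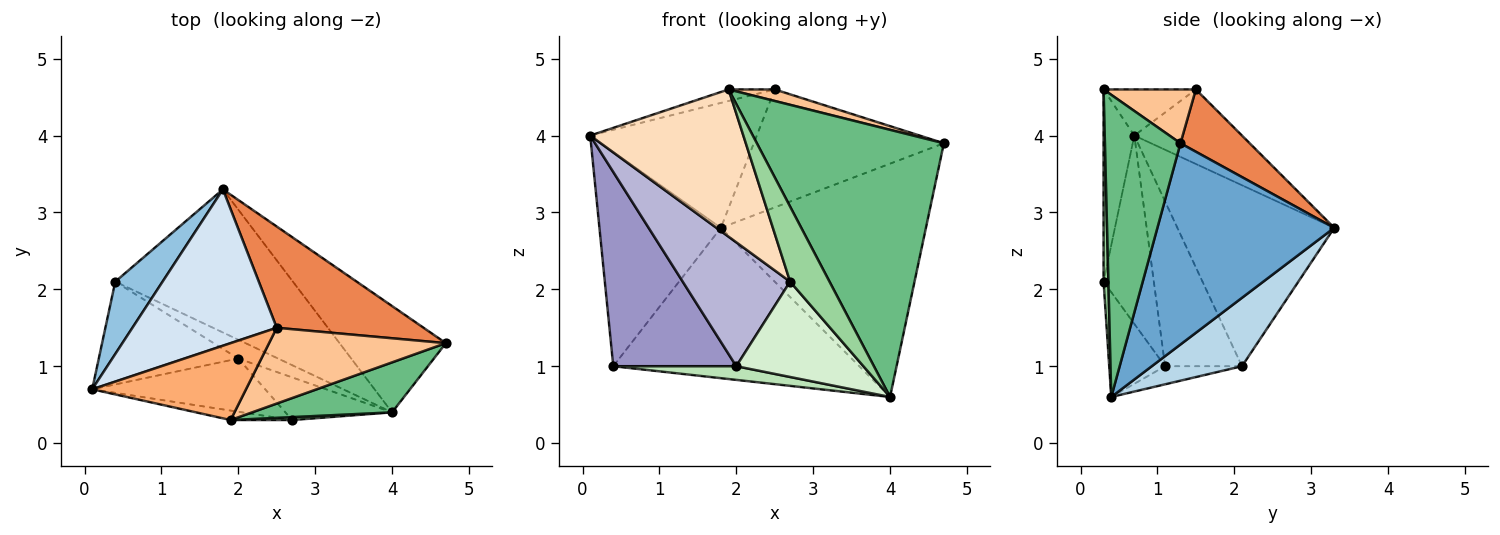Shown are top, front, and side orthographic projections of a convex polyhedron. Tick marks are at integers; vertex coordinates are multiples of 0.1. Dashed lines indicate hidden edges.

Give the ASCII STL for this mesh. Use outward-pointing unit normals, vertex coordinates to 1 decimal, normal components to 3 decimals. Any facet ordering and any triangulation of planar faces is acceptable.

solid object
 facet normal 0.617 0.716 -0.326
  outer loop
   vertex 4.0 0.4 0.6
   vertex 1.8 3.3 2.8
   vertex 4.7 1.3 3.9
  endloop
 endfacet
 facet normal -0.774 0.600 0.202
  outer loop
   vertex 0.4 2.1 1.0
   vertex 0.1 0.7 4.0
   vertex 1.8 3.3 2.8
  endloop
 endfacet
 facet normal 0.257 0.700 -0.666
  outer loop
   vertex 0.4 2.1 1.0
   vertex 1.8 3.3 2.8
   vertex 4.0 0.4 0.6
  endloop
 endfacet
 facet normal -0.374 0.579 0.724
  outer loop
   vertex 2.5 1.5 4.6
   vertex 1.8 3.3 2.8
   vertex 0.1 0.7 4.0
  endloop
 endfacet
 facet normal 0.266 0.731 0.628
  outer loop
   vertex 2.5 1.5 4.6
   vertex 4.7 1.3 3.9
   vertex 1.8 3.3 2.8
  endloop
 endfacet
 facet normal -0.284 0.142 0.948
  outer loop
   vertex 1.9 0.3 4.6
   vertex 2.5 1.5 4.6
   vertex 0.1 0.7 4.0
  endloop
 endfacet
 facet normal 0.288 -0.144 0.947
  outer loop
   vertex 1.9 0.3 4.6
   vertex 4.7 1.3 3.9
   vertex 2.5 1.5 4.6
  endloop
 endfacet
 facet normal -0.196 -0.978 -0.063
  outer loop
   vertex 1.9 0.3 4.6
   vertex 0.1 0.7 4.0
   vertex 2.7 0.3 2.1
  endloop
 endfacet
 facet normal 0.369 -0.914 0.171
  outer loop
   vertex 1.9 0.3 4.6
   vertex 4.0 0.4 0.6
   vertex 4.7 1.3 3.9
  endloop
 endfacet
 facet normal 0.121 -0.992 0.039
  outer loop
   vertex 1.9 0.3 4.6
   vertex 2.7 0.3 2.1
   vertex 4.0 0.4 0.6
  endloop
 endfacet
 facet normal -0.345 -0.552 -0.759
  outer loop
   vertex 2.0 1.1 1.0
   vertex 0.4 2.1 1.0
   vertex 4.0 0.4 0.6
  endloop
 endfacet
 facet normal -0.372 -0.847 -0.379
  outer loop
   vertex 2.0 1.1 1.0
   vertex 4.0 0.4 0.6
   vertex 2.7 0.3 2.1
  endloop
 endfacet
 facet normal -0.484 -0.774 -0.409
  outer loop
   vertex 2.0 1.1 1.0
   vertex 0.1 0.7 4.0
   vertex 0.4 2.1 1.0
  endloop
 endfacet
 facet normal -0.395 -0.844 -0.363
  outer loop
   vertex 2.0 1.1 1.0
   vertex 2.7 0.3 2.1
   vertex 0.1 0.7 4.0
  endloop
 endfacet
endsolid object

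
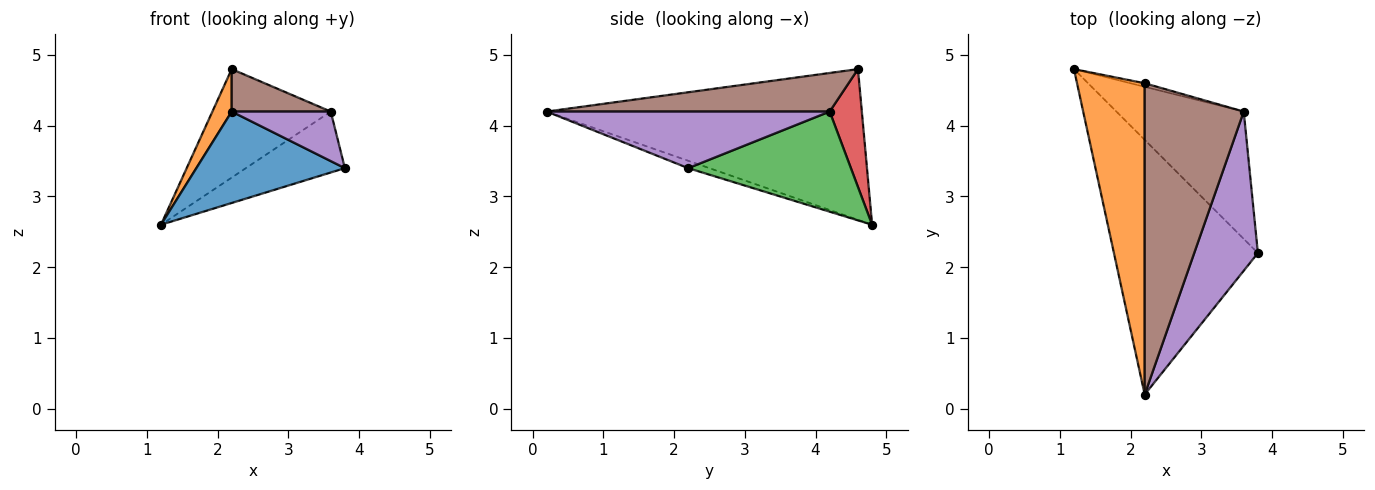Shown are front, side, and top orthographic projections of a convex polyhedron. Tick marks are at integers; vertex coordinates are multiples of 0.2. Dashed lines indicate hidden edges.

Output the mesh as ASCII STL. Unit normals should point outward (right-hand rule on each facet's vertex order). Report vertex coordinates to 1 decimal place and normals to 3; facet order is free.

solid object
 facet normal -0.048 -0.337 -0.940
  outer loop
   vertex 2.2 0.2 4.2
   vertex 1.2 4.8 2.6
   vertex 3.8 2.2 3.4
  endloop
 endfacet
 facet normal -0.911 -0.056 0.409
  outer loop
   vertex 2.2 4.6 4.8
   vertex 1.2 4.8 2.6
   vertex 2.2 0.2 4.2
  endloop
 endfacet
 facet normal 0.579 0.352 -0.736
  outer loop
   vertex 3.6 4.2 4.2
   vertex 3.8 2.2 3.4
   vertex 1.2 4.8 2.6
  endloop
 endfacet
 facet normal 0.262 0.965 -0.031
  outer loop
   vertex 3.6 4.2 4.2
   vertex 1.2 4.8 2.6
   vertex 2.2 4.6 4.8
  endloop
 endfacet
 facet normal 0.647 -0.226 0.728
  outer loop
   vertex 3.6 4.2 4.2
   vertex 2.2 0.2 4.2
   vertex 3.8 2.2 3.4
  endloop
 endfacet
 facet normal 0.360 -0.126 0.924
  outer loop
   vertex 3.6 4.2 4.2
   vertex 2.2 4.6 4.8
   vertex 2.2 0.2 4.2
  endloop
 endfacet
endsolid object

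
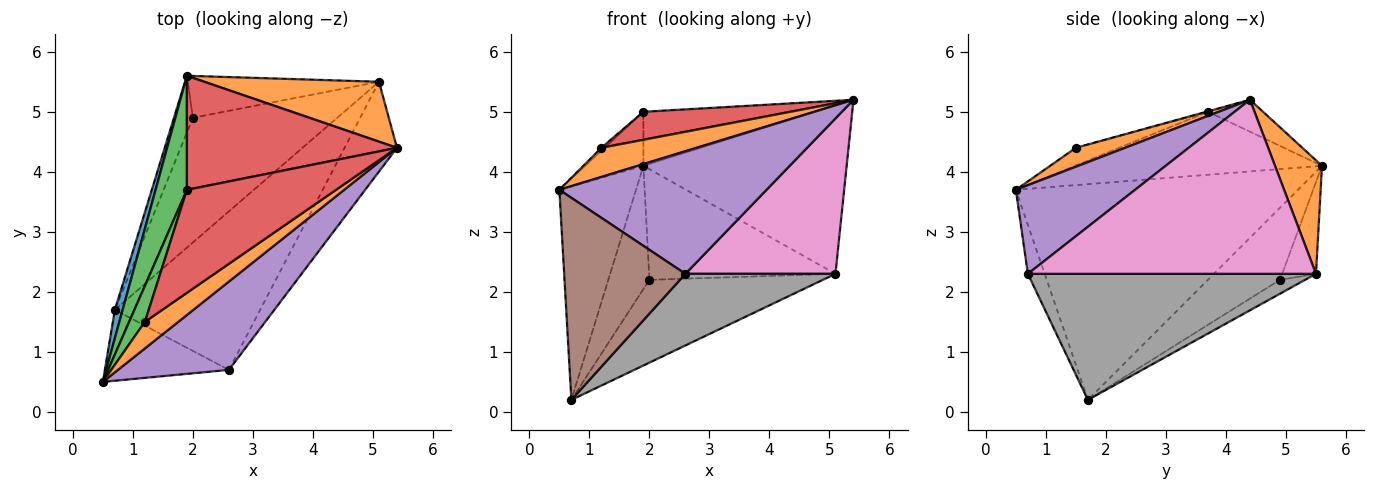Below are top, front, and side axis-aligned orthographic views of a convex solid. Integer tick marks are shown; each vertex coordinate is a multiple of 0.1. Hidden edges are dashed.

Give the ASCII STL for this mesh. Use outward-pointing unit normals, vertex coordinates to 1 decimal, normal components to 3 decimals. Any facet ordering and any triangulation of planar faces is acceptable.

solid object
 facet normal -0.964 0.262 0.035
  outer loop
   vertex 0.7 1.7 0.2
   vertex 0.5 0.5 3.7
   vertex 1.9 5.6 4.1
  endloop
 endfacet
 facet normal 0.213 0.921 0.327
  outer loop
   vertex 5.1 5.5 2.3
   vertex 1.9 5.6 4.1
   vertex 5.4 4.4 5.2
  endloop
 endfacet
 facet normal -0.876 0.206 0.436
  outer loop
   vertex 1.9 3.7 5.0
   vertex 1.9 5.6 4.1
   vertex 0.5 0.5 3.7
  endloop
 endfacet
 facet normal -0.136 0.424 0.895
  outer loop
   vertex 1.9 3.7 5.0
   vertex 5.4 4.4 5.2
   vertex 1.9 5.6 4.1
  endloop
 endfacet
 facet normal 0.423 -0.735 0.530
  outer loop
   vertex 2.6 0.7 2.3
   vertex 5.4 4.4 5.2
   vertex 0.5 0.5 3.7
  endloop
 endfacet
 facet normal -0.130 -0.936 -0.328
  outer loop
   vertex 2.6 0.7 2.3
   vertex 0.5 0.5 3.7
   vertex 0.7 1.7 0.2
  endloop
 endfacet
 facet normal 0.857 -0.446 -0.258
  outer loop
   vertex 2.6 0.7 2.3
   vertex 5.1 5.5 2.3
   vertex 5.4 4.4 5.2
  endloop
 endfacet
 facet normal 0.620 -0.323 -0.715
  outer loop
   vertex 2.6 0.7 2.3
   vertex 0.7 1.7 0.2
   vertex 5.1 5.5 2.3
  endloop
 endfacet
 facet normal -0.847 0.483 -0.223
  outer loop
   vertex 2.0 4.9 2.2
   vertex 0.7 1.7 0.2
   vertex 1.9 5.6 4.1
  endloop
 endfacet
 facet normal -0.167 0.922 -0.349
  outer loop
   vertex 2.0 4.9 2.2
   vertex 1.9 5.6 4.1
   vertex 5.1 5.5 2.3
  endloop
 endfacet
 facet normal -0.080 0.551 -0.830
  outer loop
   vertex 2.0 4.9 2.2
   vertex 5.1 5.5 2.3
   vertex 0.7 1.7 0.2
  endloop
 endfacet
 facet normal 0.357 -0.690 0.629
  outer loop
   vertex 1.2 1.5 4.4
   vertex 0.5 0.5 3.7
   vertex 5.4 4.4 5.2
  endloop
 endfacet
 facet normal -0.745 0.055 0.665
  outer loop
   vertex 1.2 1.5 4.4
   vertex 1.9 3.7 5.0
   vertex 0.5 0.5 3.7
  endloop
 endfacet
 facet normal -0.003 -0.262 0.965
  outer loop
   vertex 1.2 1.5 4.4
   vertex 5.4 4.4 5.2
   vertex 1.9 3.7 5.0
  endloop
 endfacet
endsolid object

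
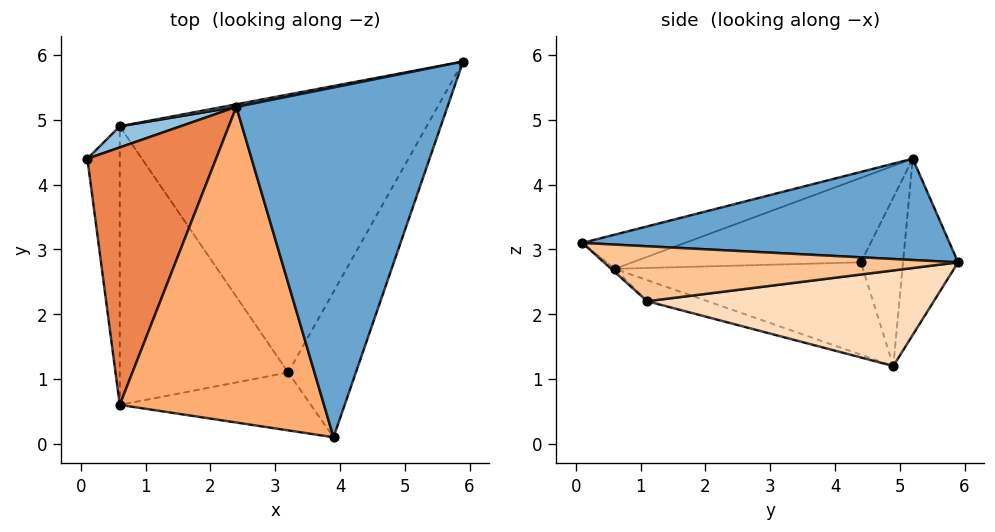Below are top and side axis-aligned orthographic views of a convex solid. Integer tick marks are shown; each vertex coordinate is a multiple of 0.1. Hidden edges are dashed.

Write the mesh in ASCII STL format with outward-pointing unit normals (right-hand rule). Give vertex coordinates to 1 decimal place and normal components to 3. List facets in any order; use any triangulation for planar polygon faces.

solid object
 facet normal 0.430 -0.102 0.897
  outer loop
   vertex 2.4 5.2 4.4
   vertex 3.9 0.1 3.1
   vertex 5.9 5.9 2.8
  endloop
 endfacet
 facet normal -0.416 0.897 0.150
  outer loop
   vertex 0.6 4.9 1.2
   vertex 0.1 4.4 2.8
   vertex 2.4 5.2 4.4
  endloop
 endfacet
 facet normal -0.190 0.982 0.015
  outer loop
   vertex 0.6 4.9 1.2
   vertex 2.4 5.2 4.4
   vertex 5.9 5.9 2.8
  endloop
 endfacet
 facet normal -0.937 -0.115 -0.329
  outer loop
   vertex 0.6 0.6 2.7
   vertex 0.1 4.4 2.8
   vertex 0.6 4.9 1.2
  endloop
 endfacet
 facet normal -0.546 -0.094 0.832
  outer loop
   vertex 0.6 0.6 2.7
   vertex 2.4 5.2 4.4
   vertex 0.1 4.4 2.8
  endloop
 endfacet
 facet normal -0.158 -0.287 0.945
  outer loop
   vertex 0.6 0.6 2.7
   vertex 3.9 0.1 3.1
   vertex 2.4 5.2 4.4
  endloop
 endfacet
 facet normal 0.610 -0.249 -0.752
  outer loop
   vertex 3.2 1.1 2.2
   vertex 5.9 5.9 2.8
   vertex 3.9 0.1 3.1
  endloop
 endfacet
 facet normal 0.297 -0.048 -0.954
  outer loop
   vertex 3.2 1.1 2.2
   vertex 0.6 4.9 1.2
   vertex 5.9 5.9 2.8
  endloop
 endfacet
 facet normal -0.013 -0.674 -0.739
  outer loop
   vertex 3.2 1.1 2.2
   vertex 3.9 0.1 3.1
   vertex 0.6 0.6 2.7
  endloop
 endfacet
 facet normal -0.117 -0.327 -0.938
  outer loop
   vertex 3.2 1.1 2.2
   vertex 0.6 0.6 2.7
   vertex 0.6 4.9 1.2
  endloop
 endfacet
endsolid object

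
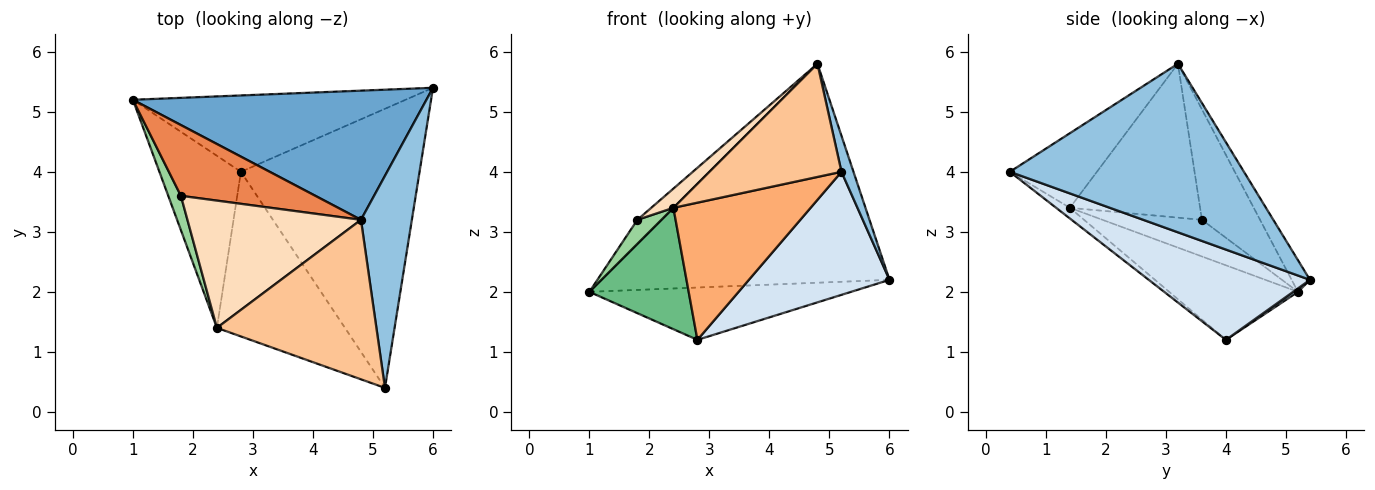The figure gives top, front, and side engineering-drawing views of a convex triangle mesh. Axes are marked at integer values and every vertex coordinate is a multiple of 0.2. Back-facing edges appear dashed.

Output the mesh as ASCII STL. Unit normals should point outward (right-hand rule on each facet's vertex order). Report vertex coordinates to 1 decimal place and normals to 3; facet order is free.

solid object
 facet normal -0.055 0.860 0.507
  outer loop
   vertex 4.8 3.2 5.8
   vertex 6.0 5.4 2.2
   vertex 1.0 5.2 2.0
  endloop
 endfacet
 facet normal 0.956 -0.049 0.289
  outer loop
   vertex 4.8 3.2 5.8
   vertex 5.2 0.4 4.0
   vertex 6.0 5.4 2.2
  endloop
 endfacet
 facet normal 0.010 0.565 -0.825
  outer loop
   vertex 2.8 4.0 1.2
   vertex 1.0 5.2 2.0
   vertex 6.0 5.4 2.2
  endloop
 endfacet
 facet normal 0.420 -0.366 -0.831
  outer loop
   vertex 2.8 4.0 1.2
   vertex 6.0 5.4 2.2
   vertex 5.2 0.4 4.0
  endloop
 endfacet
 facet normal -0.614 0.254 0.747
  outer loop
   vertex 1.8 3.6 3.2
   vertex 4.8 3.2 5.8
   vertex 1.0 5.2 2.0
  endloop
 endfacet
 facet normal -0.064 -0.639 -0.767
  outer loop
   vertex 2.4 1.4 3.4
   vertex 2.8 4.0 1.2
   vertex 5.2 0.4 4.0
  endloop
 endfacet
 facet normal -0.356 -0.541 0.762
  outer loop
   vertex 2.4 1.4 3.4
   vertex 5.2 0.4 4.0
   vertex 4.8 3.2 5.8
  endloop
 endfacet
 facet normal -0.659 -0.112 0.743
  outer loop
   vertex 2.4 1.4 3.4
   vertex 4.8 3.2 5.8
   vertex 1.8 3.6 3.2
  endloop
 endfacet
 facet normal -0.599 -0.462 -0.655
  outer loop
   vertex 2.4 1.4 3.4
   vertex 1.0 5.2 2.0
   vertex 2.8 4.0 1.2
  endloop
 endfacet
 facet normal -0.922 -0.222 0.318
  outer loop
   vertex 2.4 1.4 3.4
   vertex 1.8 3.6 3.2
   vertex 1.0 5.2 2.0
  endloop
 endfacet
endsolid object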